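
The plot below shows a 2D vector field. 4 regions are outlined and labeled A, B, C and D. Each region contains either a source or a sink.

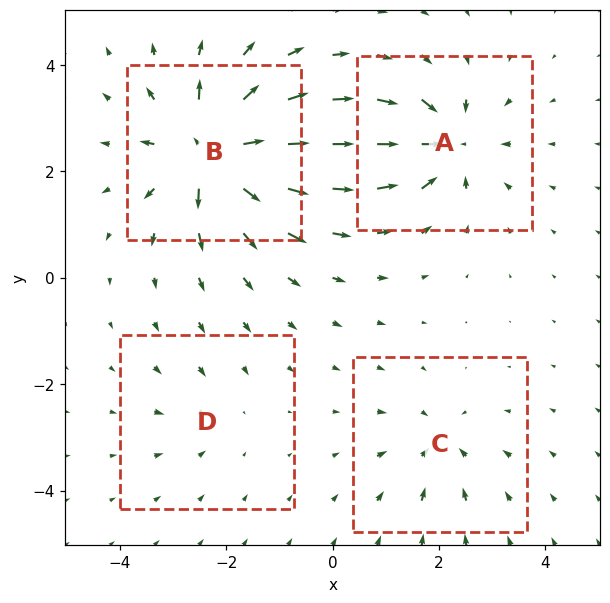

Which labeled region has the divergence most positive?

B

Divergence at each region's feature centre — A: about -6, B: about +9, C: about -4, D: about -2. Region B is most positive.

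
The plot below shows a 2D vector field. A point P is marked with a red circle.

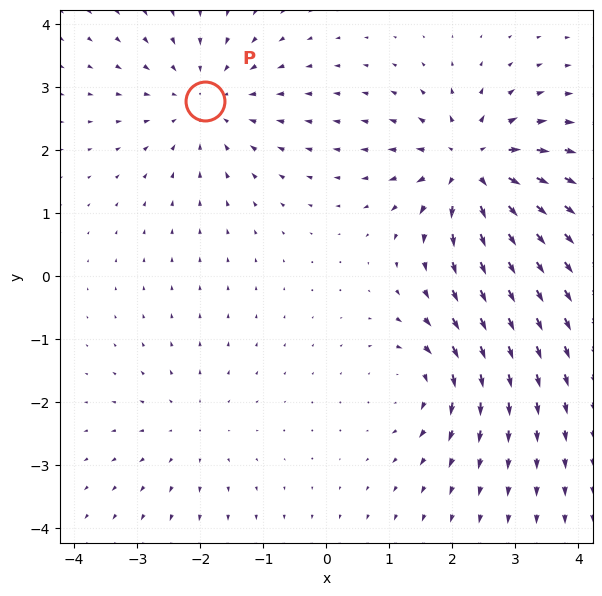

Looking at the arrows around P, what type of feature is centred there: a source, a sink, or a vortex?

At P (-1.9, 2.8) the arrows converge inward. Divergence about -3, curl ≈0 — negative divergence with near-zero curl is a sink.

sink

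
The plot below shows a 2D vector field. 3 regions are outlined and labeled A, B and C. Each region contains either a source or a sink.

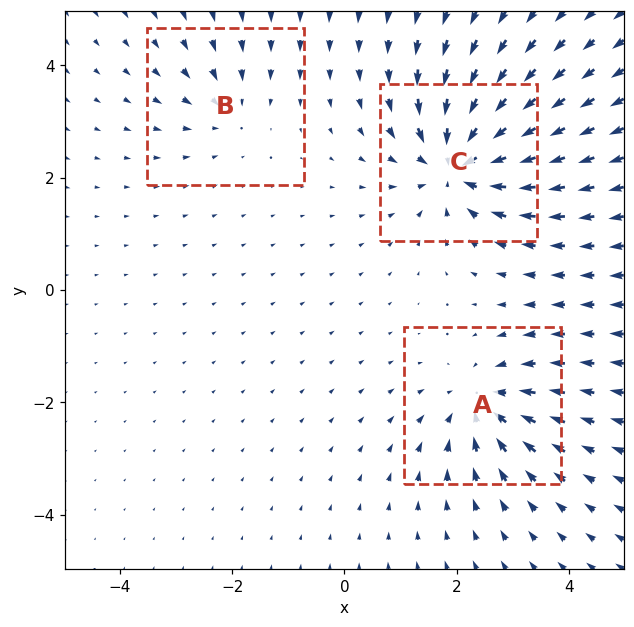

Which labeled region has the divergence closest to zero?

Divergence at each region's feature centre — A: about -4, B: about -2, C: about -6. Region B is closest to zero.

B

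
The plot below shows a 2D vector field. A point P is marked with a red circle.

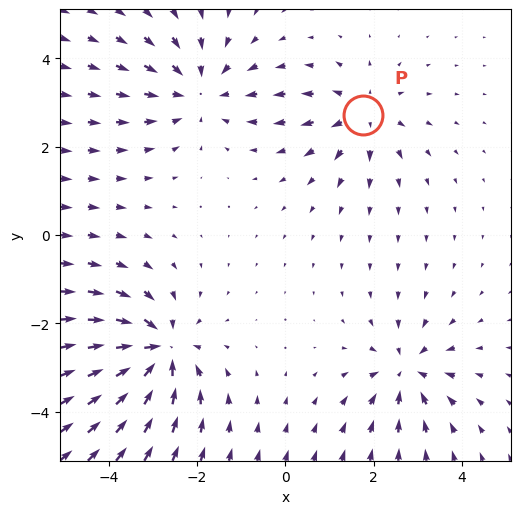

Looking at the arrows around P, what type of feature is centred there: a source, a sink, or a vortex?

At P (1.8, 2.7) the arrows spread outward. Divergence about +4, curl ≈0 — positive divergence with near-zero curl is a source.

source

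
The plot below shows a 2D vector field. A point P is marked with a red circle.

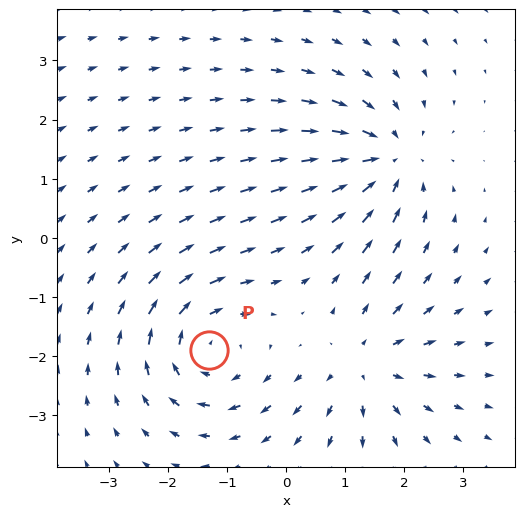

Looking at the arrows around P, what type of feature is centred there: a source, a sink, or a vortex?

At P (-1.3, -1.9) the arrows circulate clockwise. Divergence ≈0, curl about -4 — near-zero divergence with nonzero curl is a vortex.

vortex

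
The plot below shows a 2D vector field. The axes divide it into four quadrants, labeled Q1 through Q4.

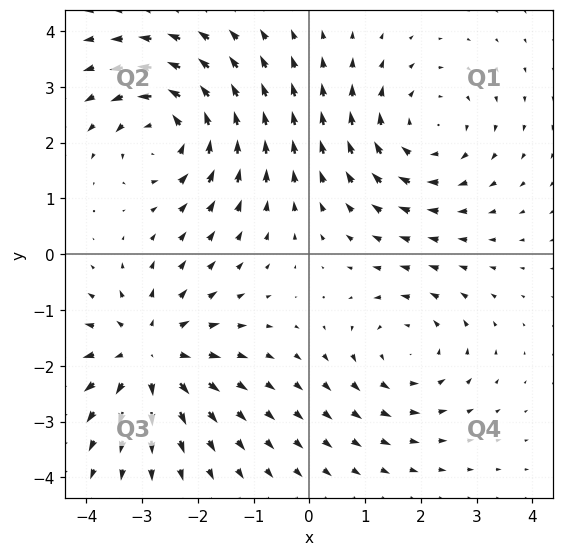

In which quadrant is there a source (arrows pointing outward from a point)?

The source sits at approximately (-2.9, -1.8), which lies in quadrant Q3. The divergence there is about +5, positive as expected for a source.

Q3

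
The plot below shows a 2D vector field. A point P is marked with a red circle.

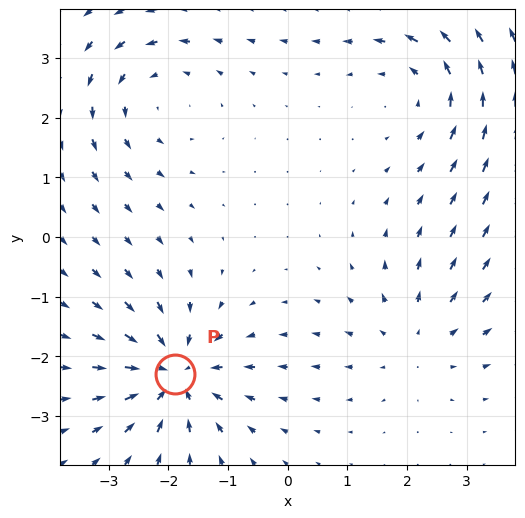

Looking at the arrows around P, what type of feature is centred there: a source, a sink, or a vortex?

At P (-1.9, -2.3) the arrows converge inward. Divergence about -5, curl ≈0 — negative divergence with near-zero curl is a sink.

sink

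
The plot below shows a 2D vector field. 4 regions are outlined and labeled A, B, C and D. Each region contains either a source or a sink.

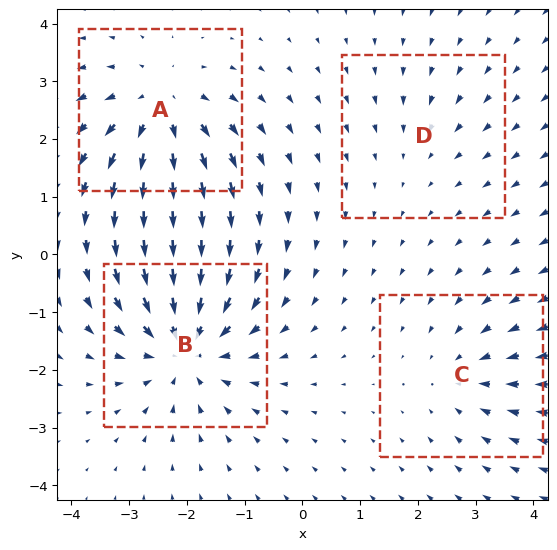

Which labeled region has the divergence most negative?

Divergence at each region's feature centre — A: about +5, B: about -6, C: about -3, D: about -2. Region B is most negative.

B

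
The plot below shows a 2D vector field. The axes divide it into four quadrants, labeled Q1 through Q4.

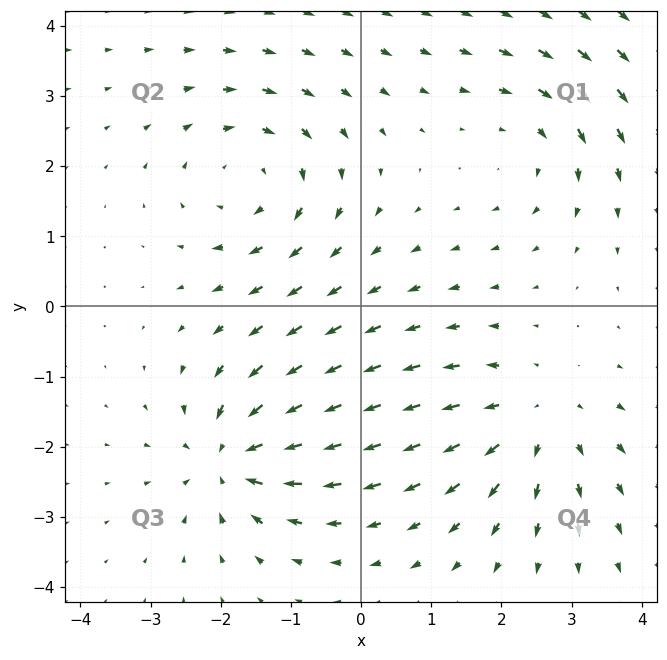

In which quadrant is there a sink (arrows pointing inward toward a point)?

Q3

The sink sits at approximately (-1.9, -2.2), which lies in quadrant Q3. The divergence there is about -6, negative as expected for a sink.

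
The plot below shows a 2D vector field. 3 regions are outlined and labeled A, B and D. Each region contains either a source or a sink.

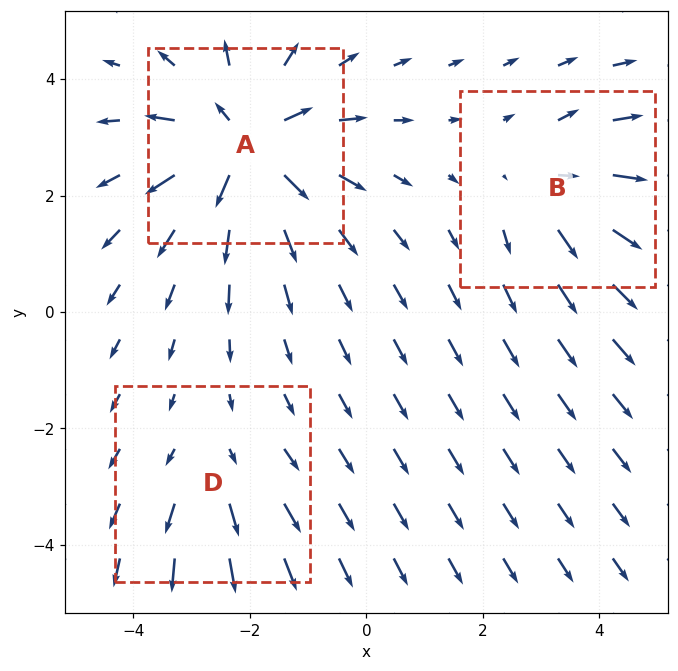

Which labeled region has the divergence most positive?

Divergence at each region's feature centre — A: about +5, B: about +3, D: about +2. Region A is most positive.

A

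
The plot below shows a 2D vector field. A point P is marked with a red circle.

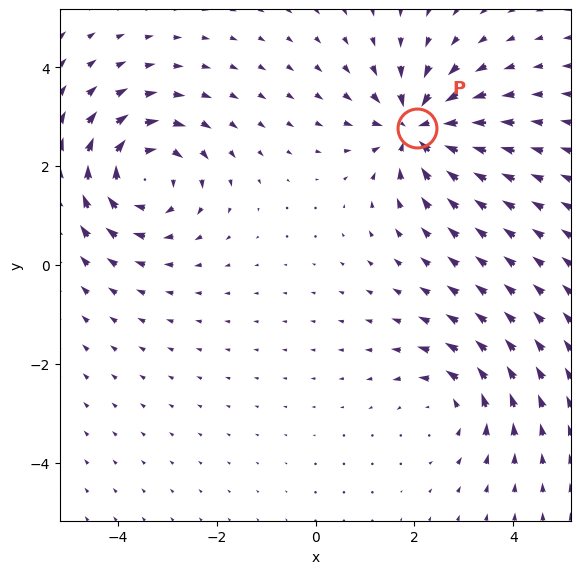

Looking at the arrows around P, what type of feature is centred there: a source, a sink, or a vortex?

At P (2.0, 2.8) the arrows converge inward. Divergence about -5, curl ≈0 — negative divergence with near-zero curl is a sink.

sink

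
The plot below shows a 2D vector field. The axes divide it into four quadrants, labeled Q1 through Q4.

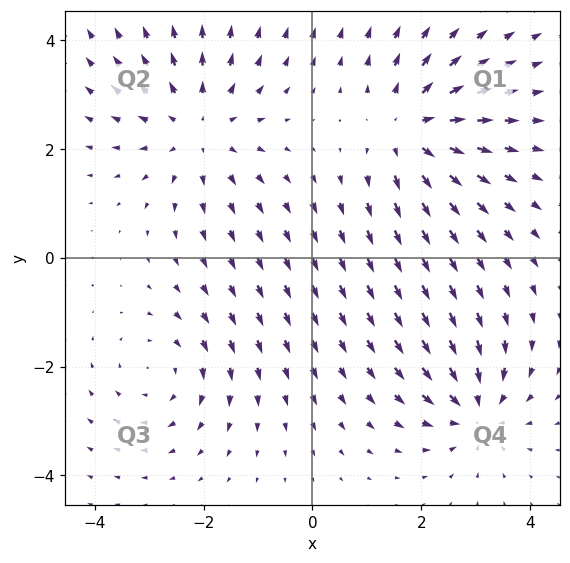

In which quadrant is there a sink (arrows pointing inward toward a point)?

The sink sits at approximately (3.0, -2.8), which lies in quadrant Q4. The divergence there is about -5, negative as expected for a sink.

Q4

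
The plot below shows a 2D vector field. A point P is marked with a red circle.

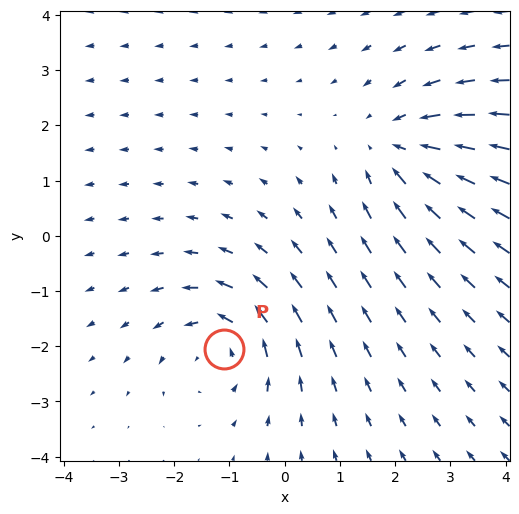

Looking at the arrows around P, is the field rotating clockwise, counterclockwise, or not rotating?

Near P at (-1.1, -2.0) the arrows circulate counterclockwise. The curl (z-component) there is about +3; positive curl means counterclockwise rotation.

counterclockwise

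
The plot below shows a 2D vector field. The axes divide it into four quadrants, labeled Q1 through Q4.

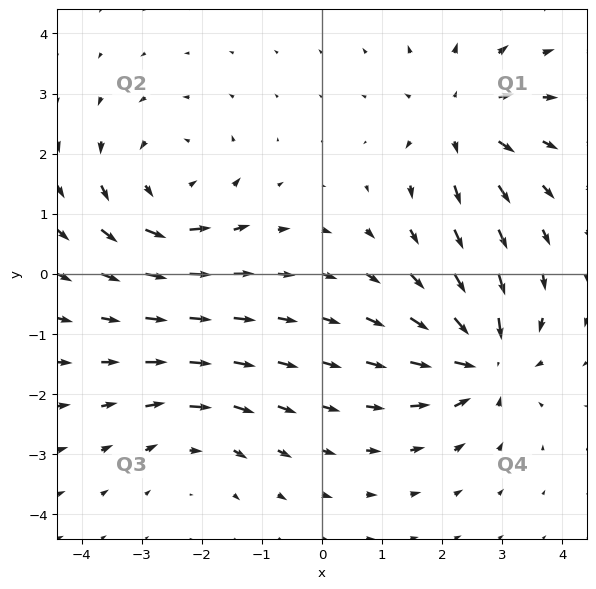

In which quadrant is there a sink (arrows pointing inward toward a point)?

Q4

The sink sits at approximately (2.7, -1.4), which lies in quadrant Q4. The divergence there is about -6, negative as expected for a sink.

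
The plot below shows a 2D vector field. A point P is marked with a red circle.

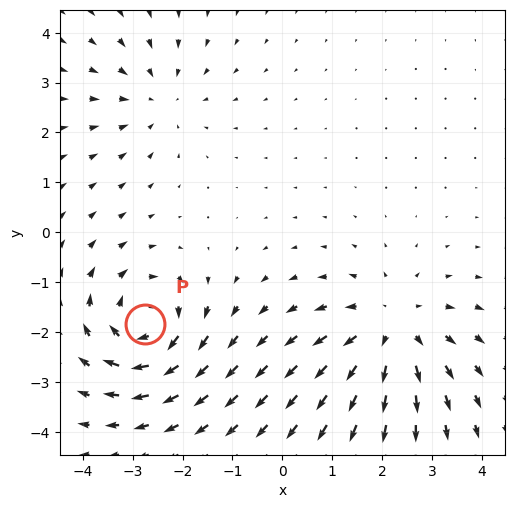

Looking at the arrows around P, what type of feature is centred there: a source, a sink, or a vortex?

At P (-2.8, -1.8) the arrows circulate clockwise. Divergence ≈0, curl about -5 — near-zero divergence with nonzero curl is a vortex.

vortex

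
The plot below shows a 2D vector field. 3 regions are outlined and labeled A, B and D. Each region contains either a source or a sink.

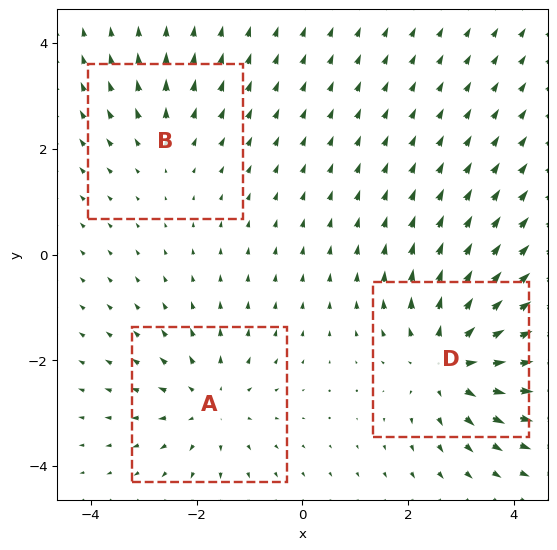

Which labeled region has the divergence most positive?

Divergence at each region's feature centre — A: about +3, B: about +2, D: about +4. Region D is most positive.

D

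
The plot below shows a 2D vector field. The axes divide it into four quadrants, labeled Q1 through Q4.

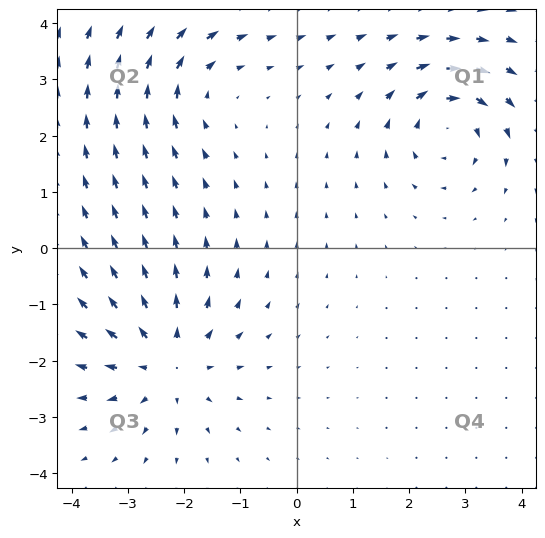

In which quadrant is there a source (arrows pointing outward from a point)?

Q3

The source sits at approximately (-2.3, -2.0), which lies in quadrant Q3. The divergence there is about +3, positive as expected for a source.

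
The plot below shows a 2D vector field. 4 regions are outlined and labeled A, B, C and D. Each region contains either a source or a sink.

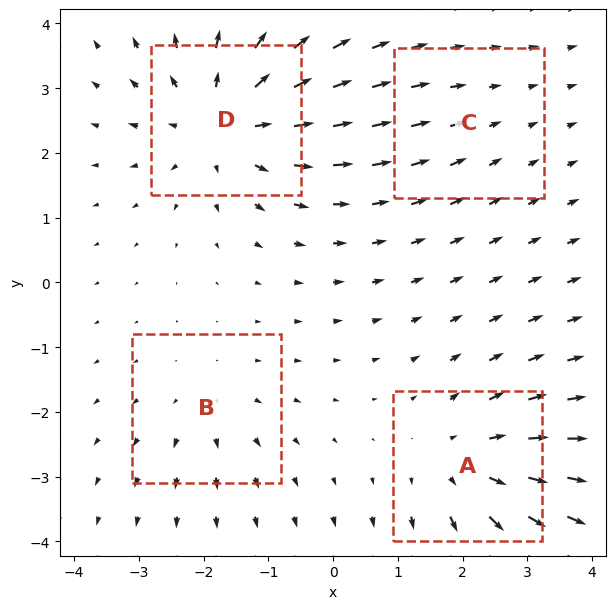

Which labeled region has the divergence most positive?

Divergence at each region's feature centre — A: about +4, B: about +3, C: about -2, D: about +6. Region D is most positive.

D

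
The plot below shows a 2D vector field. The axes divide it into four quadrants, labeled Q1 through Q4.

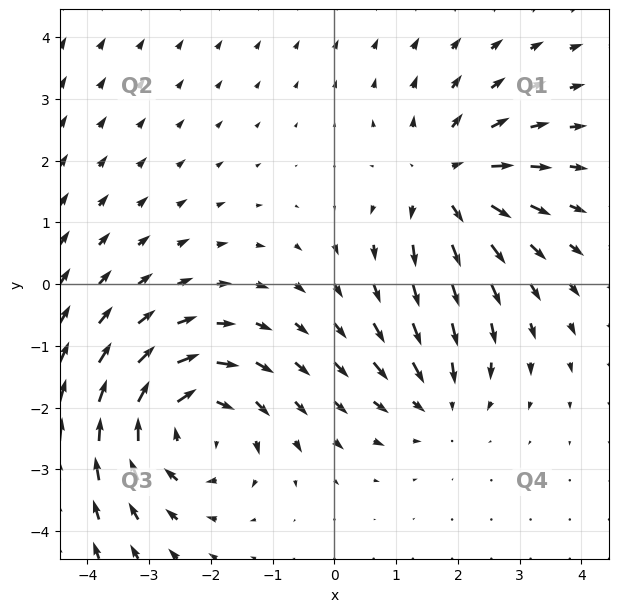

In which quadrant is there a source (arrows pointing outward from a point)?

Q1

The source sits at approximately (1.8, 1.6), which lies in quadrant Q1. The divergence there is about +4, positive as expected for a source.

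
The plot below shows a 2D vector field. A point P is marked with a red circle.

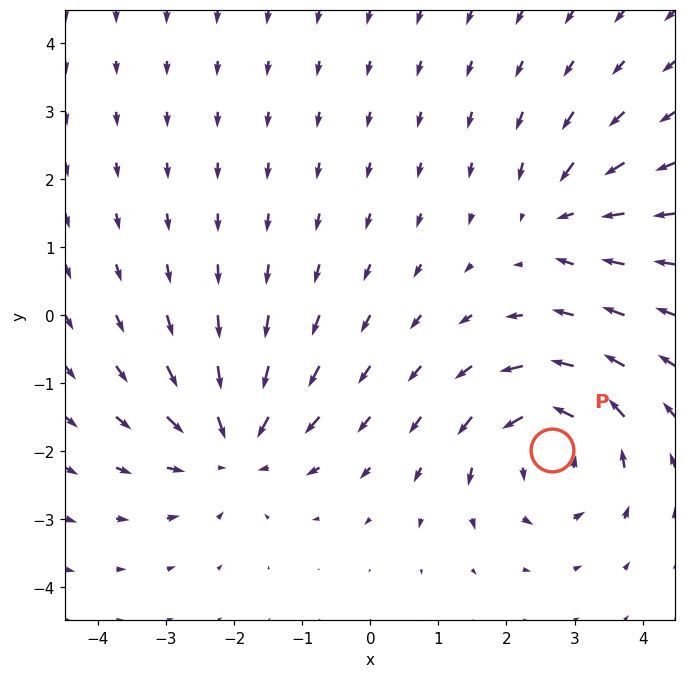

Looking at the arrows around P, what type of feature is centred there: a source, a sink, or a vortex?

vortex

At P (2.7, -2.0) the arrows circulate counterclockwise. Divergence ≈0, curl about +6 — near-zero divergence with nonzero curl is a vortex.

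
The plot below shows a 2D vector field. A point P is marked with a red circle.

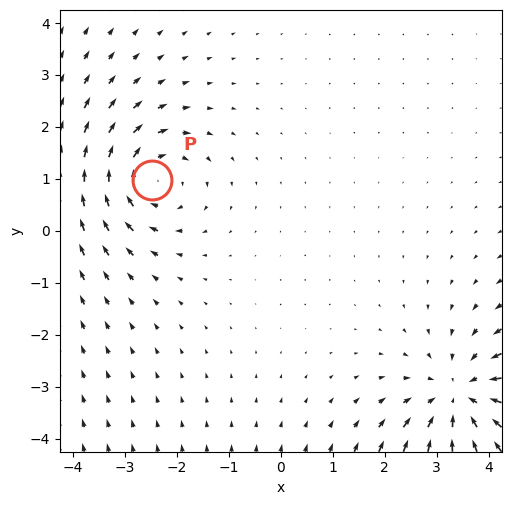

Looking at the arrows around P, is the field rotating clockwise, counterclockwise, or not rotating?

Near P at (-2.5, 1.0) the arrows circulate clockwise. The curl (z-component) there is about -4; negative curl means clockwise rotation.

clockwise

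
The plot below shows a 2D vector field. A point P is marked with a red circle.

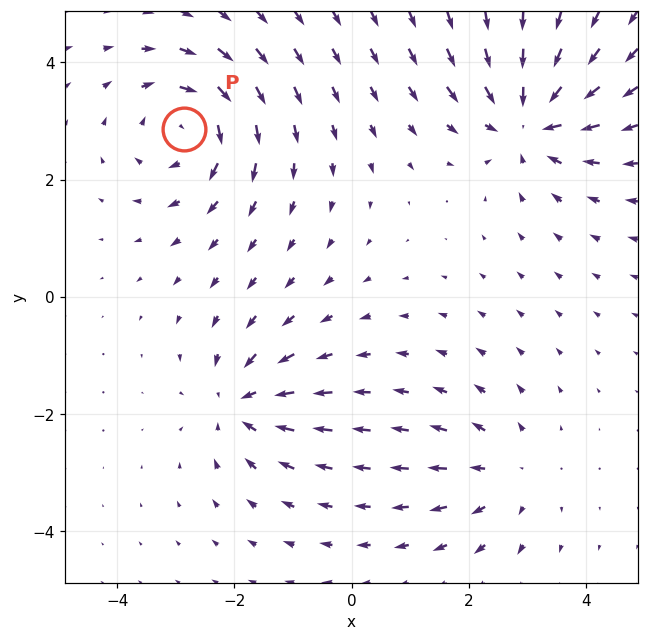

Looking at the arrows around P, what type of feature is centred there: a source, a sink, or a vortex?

vortex

At P (-2.9, 2.9) the arrows circulate clockwise. Divergence ≈0, curl about -5 — near-zero divergence with nonzero curl is a vortex.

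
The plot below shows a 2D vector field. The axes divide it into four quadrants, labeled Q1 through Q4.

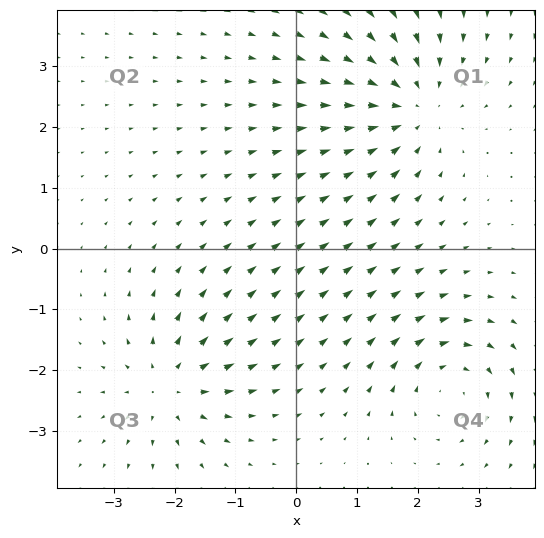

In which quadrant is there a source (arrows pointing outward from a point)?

Q3

The source sits at approximately (-2.1, -2.3), which lies in quadrant Q3. The divergence there is about +5, positive as expected for a source.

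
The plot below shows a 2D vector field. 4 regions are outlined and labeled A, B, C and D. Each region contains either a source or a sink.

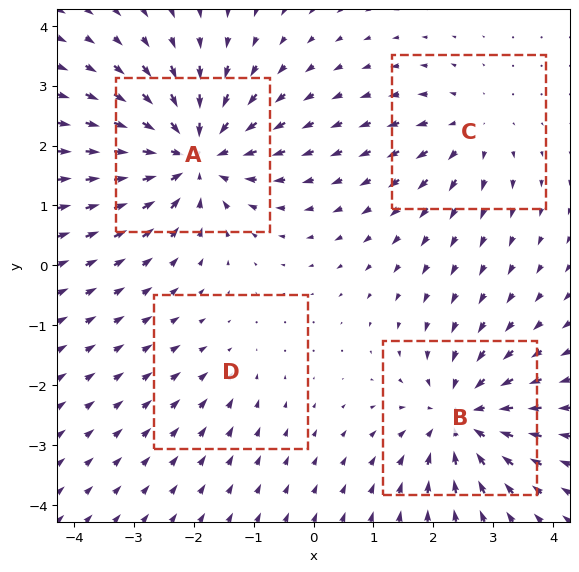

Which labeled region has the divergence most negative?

Divergence at each region's feature centre — A: about -7, B: about -6, C: about +3, D: about -2. Region A is most negative.

A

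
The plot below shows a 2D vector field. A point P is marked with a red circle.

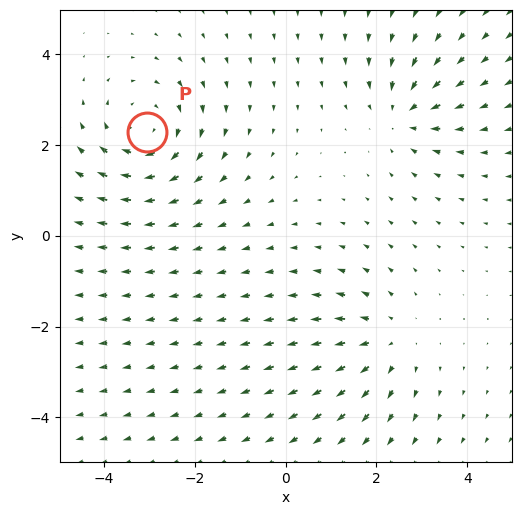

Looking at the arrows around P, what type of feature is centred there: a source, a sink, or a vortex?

At P (-3.1, 2.3) the arrows circulate clockwise. Divergence ≈0, curl about -4 — near-zero divergence with nonzero curl is a vortex.

vortex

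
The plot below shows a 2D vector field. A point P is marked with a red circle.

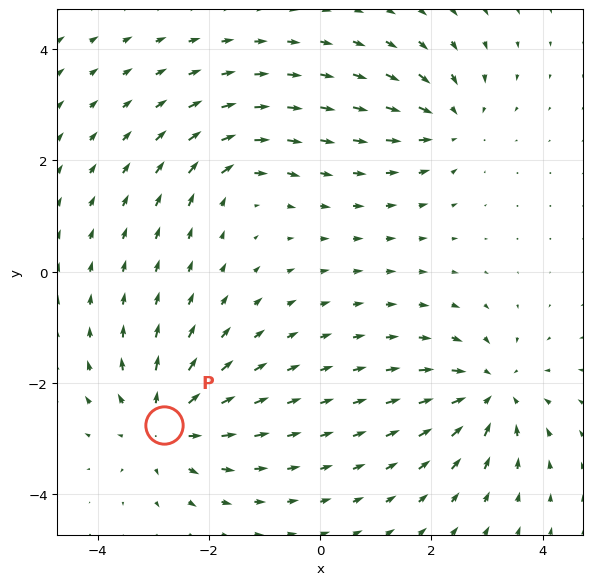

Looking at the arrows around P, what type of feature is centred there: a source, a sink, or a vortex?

source

At P (-2.8, -2.7) the arrows spread outward. Divergence about +5, curl ≈0 — positive divergence with near-zero curl is a source.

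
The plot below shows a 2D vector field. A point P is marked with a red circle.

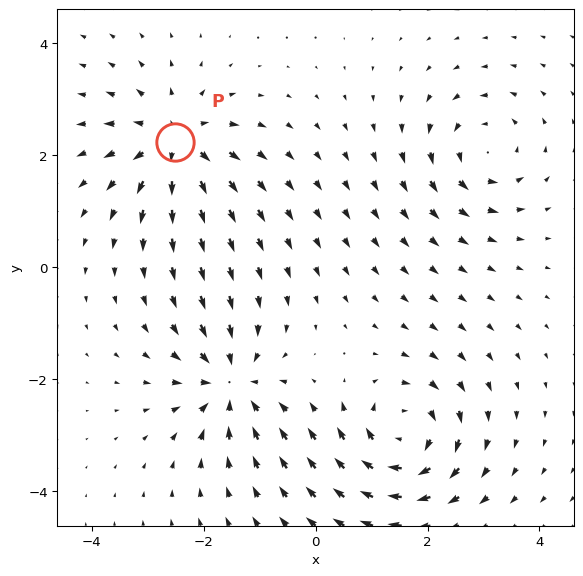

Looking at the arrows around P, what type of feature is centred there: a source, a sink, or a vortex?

source

At P (-2.5, 2.2) the arrows spread outward. Divergence about +6, curl ≈0 — positive divergence with near-zero curl is a source.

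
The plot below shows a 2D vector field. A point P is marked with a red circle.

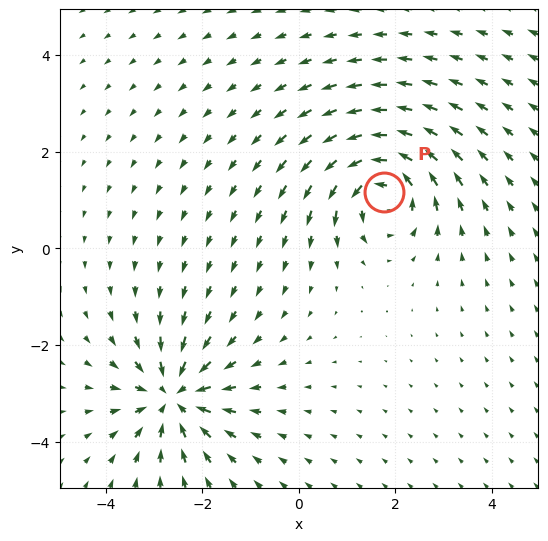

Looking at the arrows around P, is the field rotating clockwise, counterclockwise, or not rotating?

counterclockwise

Near P at (1.8, 1.2) the arrows circulate counterclockwise. The curl (z-component) there is about +4; positive curl means counterclockwise rotation.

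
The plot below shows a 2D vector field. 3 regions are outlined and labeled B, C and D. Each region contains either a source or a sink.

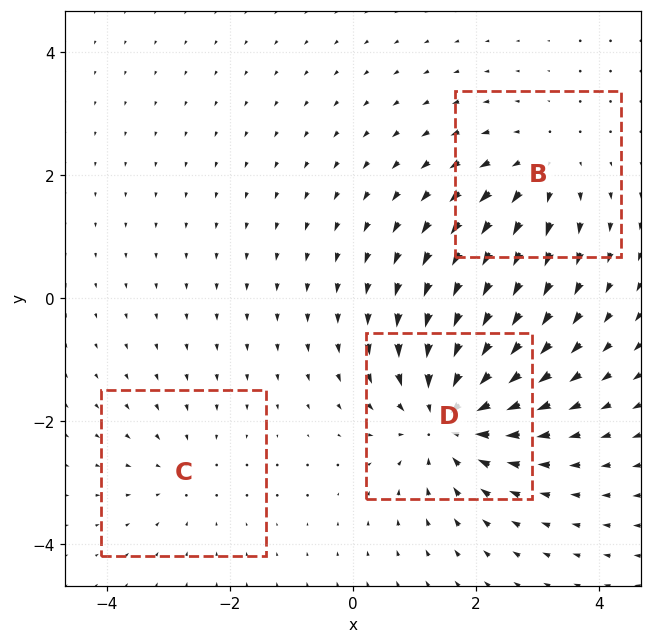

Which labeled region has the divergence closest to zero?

Divergence at each region's feature centre — B: about +3, C: about -2, D: about -5. Region C is closest to zero.

C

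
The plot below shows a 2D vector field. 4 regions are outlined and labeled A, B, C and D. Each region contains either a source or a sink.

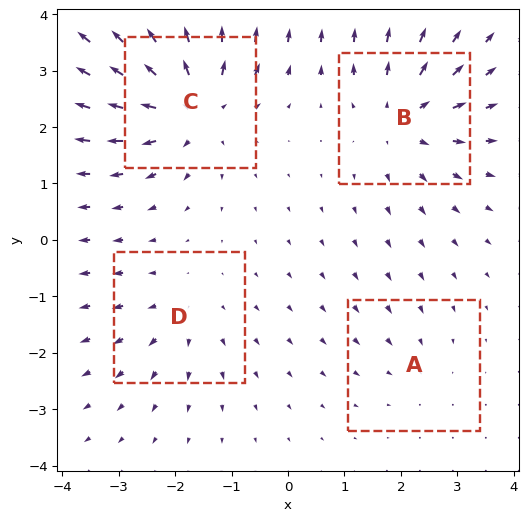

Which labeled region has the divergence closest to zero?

A

Divergence at each region's feature centre — A: about -2, B: about +5, C: about +7, D: about +3. Region A is closest to zero.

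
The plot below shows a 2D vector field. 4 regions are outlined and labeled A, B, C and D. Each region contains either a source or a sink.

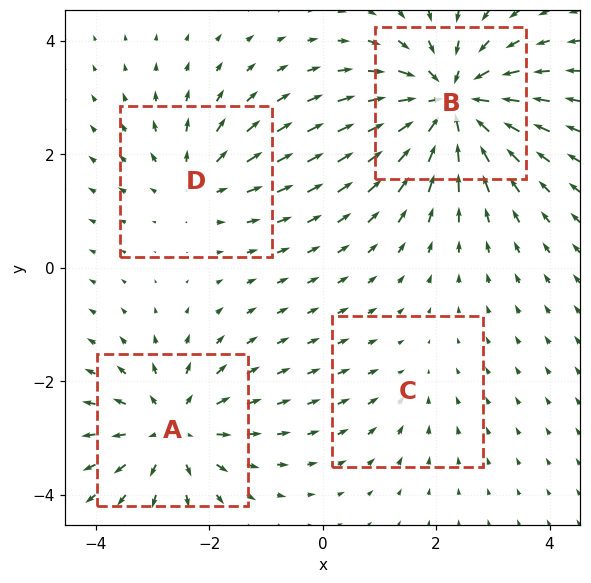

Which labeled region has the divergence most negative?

B

Divergence at each region's feature centre — A: about +5, B: about -7, C: about -2, D: about +4. Region B is most negative.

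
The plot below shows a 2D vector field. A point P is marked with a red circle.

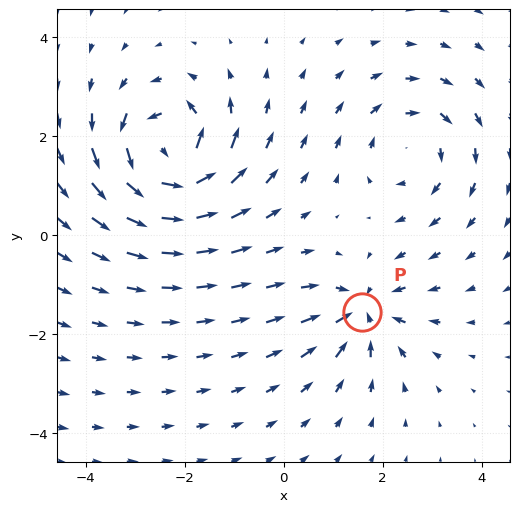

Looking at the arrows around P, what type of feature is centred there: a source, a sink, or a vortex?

At P (1.6, -1.5) the arrows converge inward. Divergence about -4, curl ≈0 — negative divergence with near-zero curl is a sink.

sink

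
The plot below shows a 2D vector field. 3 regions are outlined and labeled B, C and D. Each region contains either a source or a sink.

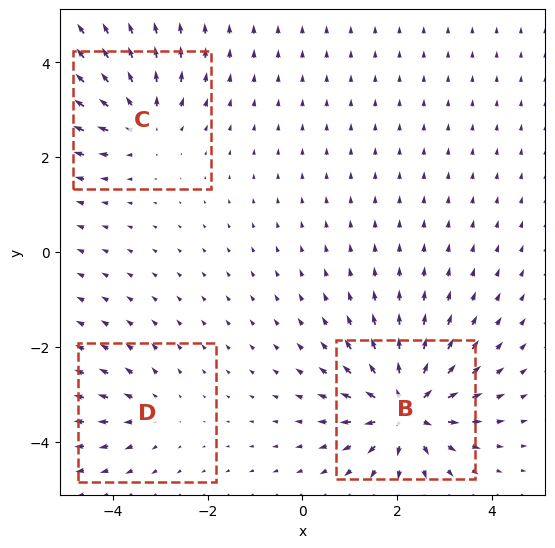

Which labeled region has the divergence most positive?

Divergence at each region's feature centre — B: about +7, C: about +4, D: about +3. Region B is most positive.

B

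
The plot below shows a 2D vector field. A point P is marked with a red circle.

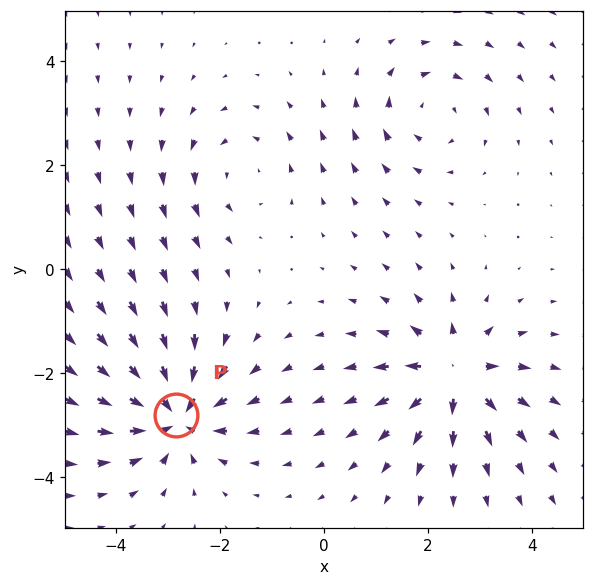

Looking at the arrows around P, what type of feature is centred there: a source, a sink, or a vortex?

At P (-2.9, -2.8) the arrows converge inward. Divergence about -6, curl ≈0 — negative divergence with near-zero curl is a sink.

sink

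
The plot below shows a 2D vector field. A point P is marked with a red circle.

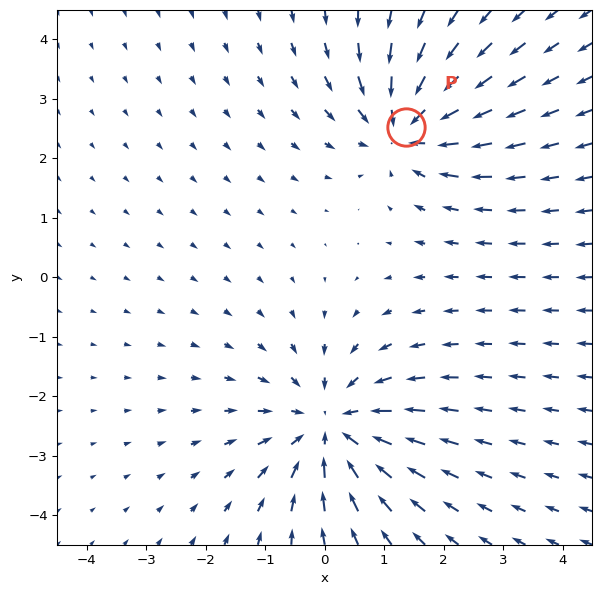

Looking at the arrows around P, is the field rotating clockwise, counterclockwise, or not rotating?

Near P at (1.4, 2.5) the arrows show no circulation. The curl there is ≈0.

not rotating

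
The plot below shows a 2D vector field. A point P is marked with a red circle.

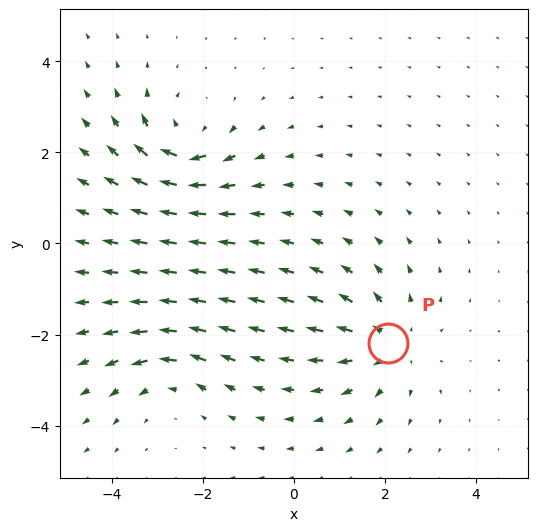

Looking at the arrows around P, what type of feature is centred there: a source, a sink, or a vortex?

source

At P (2.1, -2.2) the arrows spread outward. Divergence about +5, curl ≈0 — positive divergence with near-zero curl is a source.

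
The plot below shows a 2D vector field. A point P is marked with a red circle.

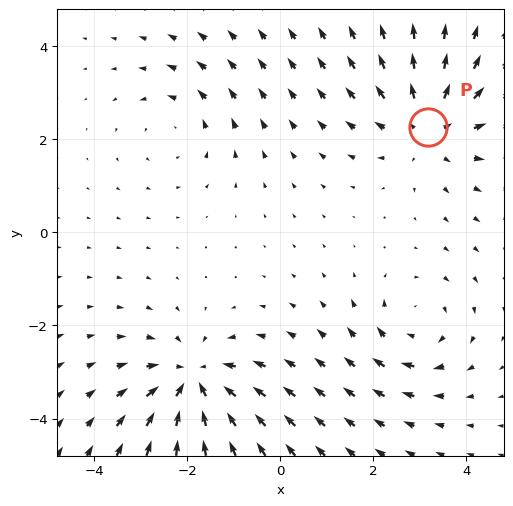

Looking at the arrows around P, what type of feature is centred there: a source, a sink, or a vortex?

At P (3.2, 2.3) the arrows spread outward. Divergence about +4, curl ≈0 — positive divergence with near-zero curl is a source.

source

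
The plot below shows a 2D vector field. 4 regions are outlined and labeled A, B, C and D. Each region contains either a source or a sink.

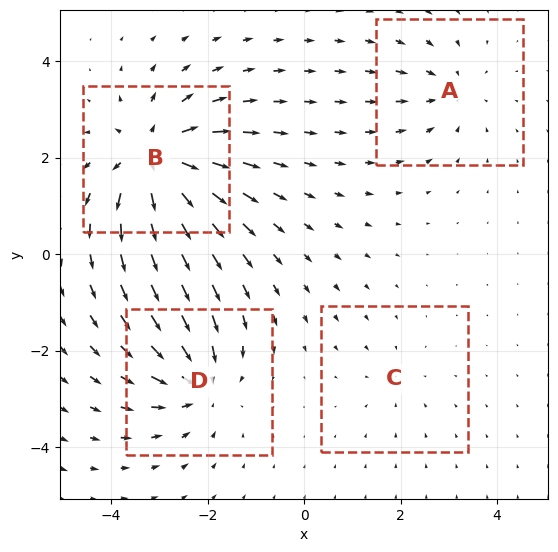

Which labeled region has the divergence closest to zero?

C

Divergence at each region's feature centre — A: about -4, B: about +8, C: about -2, D: about -6. Region C is closest to zero.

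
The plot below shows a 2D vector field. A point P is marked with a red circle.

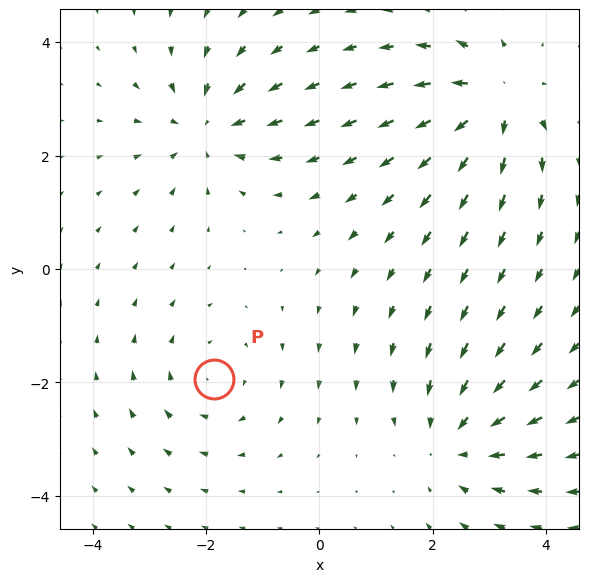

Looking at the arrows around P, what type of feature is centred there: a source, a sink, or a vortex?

At P (-1.9, -1.9) the arrows circulate clockwise. Divergence ≈0, curl about -3 — near-zero divergence with nonzero curl is a vortex.

vortex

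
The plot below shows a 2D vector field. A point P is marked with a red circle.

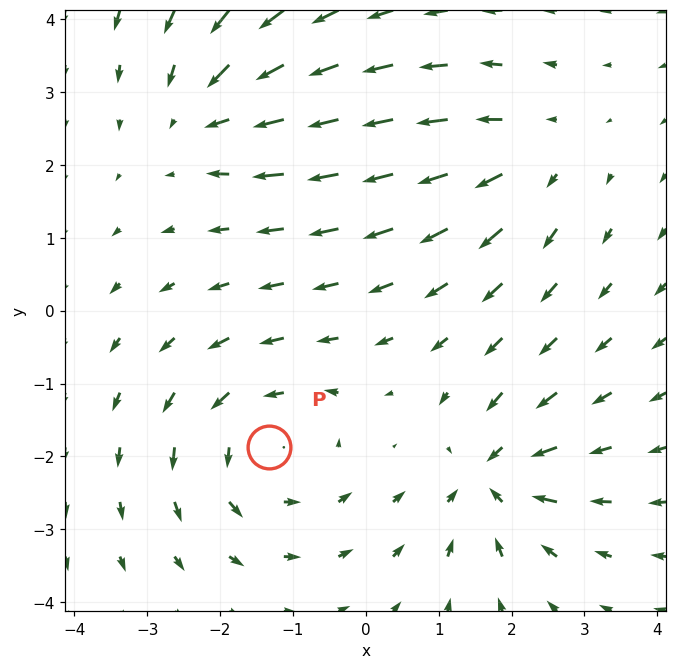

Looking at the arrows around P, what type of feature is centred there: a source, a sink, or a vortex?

At P (-1.3, -1.9) the arrows circulate counterclockwise. Divergence ≈0, curl about +3 — near-zero divergence with nonzero curl is a vortex.

vortex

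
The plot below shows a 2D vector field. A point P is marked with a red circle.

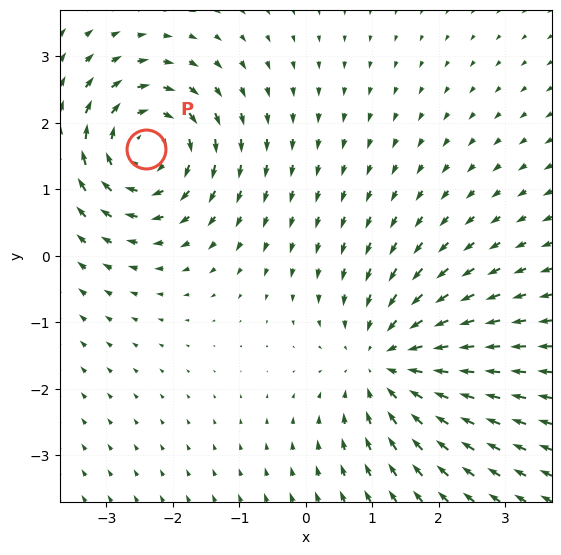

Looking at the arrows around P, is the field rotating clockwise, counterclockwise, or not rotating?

clockwise

Near P at (-2.4, 1.6) the arrows circulate clockwise. The curl (z-component) there is about -6; negative curl means clockwise rotation.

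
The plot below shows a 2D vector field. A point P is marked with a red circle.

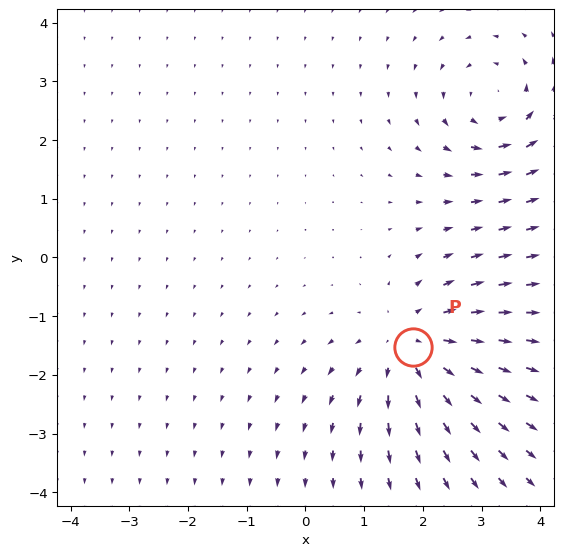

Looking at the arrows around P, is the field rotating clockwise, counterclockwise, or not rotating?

not rotating

Near P at (1.8, -1.5) the arrows show no circulation. The curl there is ≈0.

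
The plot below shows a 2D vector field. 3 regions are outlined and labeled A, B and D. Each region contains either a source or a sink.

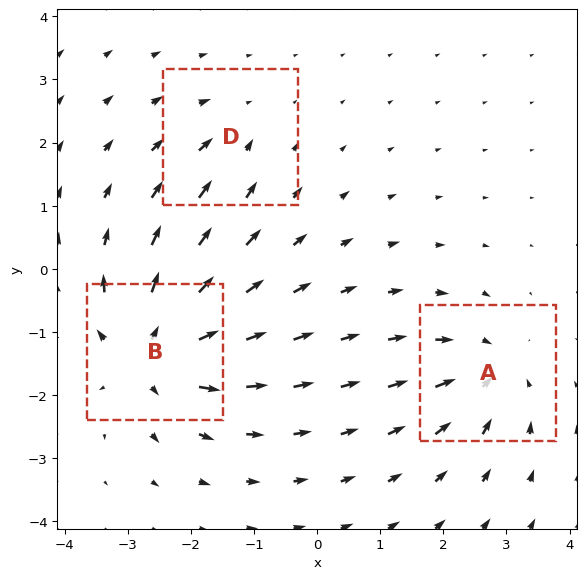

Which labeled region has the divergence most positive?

Divergence at each region's feature centre — A: about -4, B: about +6, D: about -2. Region B is most positive.

B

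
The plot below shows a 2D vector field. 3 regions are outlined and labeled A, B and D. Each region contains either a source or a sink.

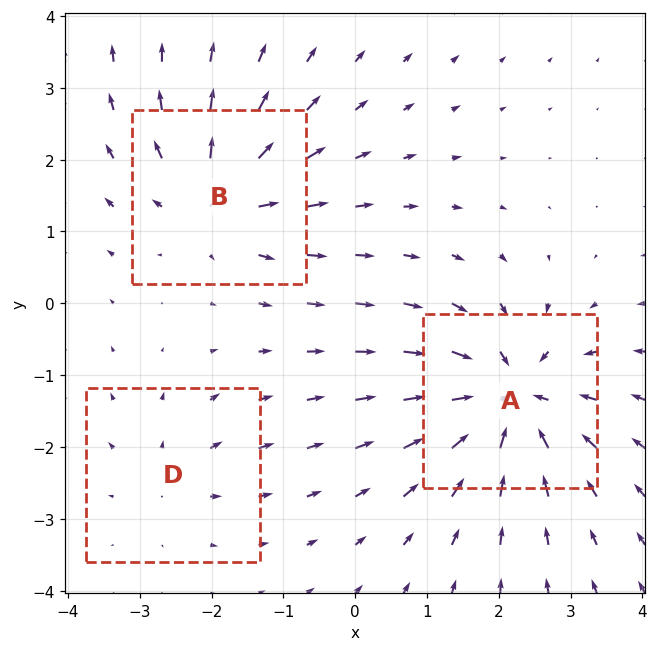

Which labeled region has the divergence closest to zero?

D

Divergence at each region's feature centre — A: about -6, B: about +4, D: about +2. Region D is closest to zero.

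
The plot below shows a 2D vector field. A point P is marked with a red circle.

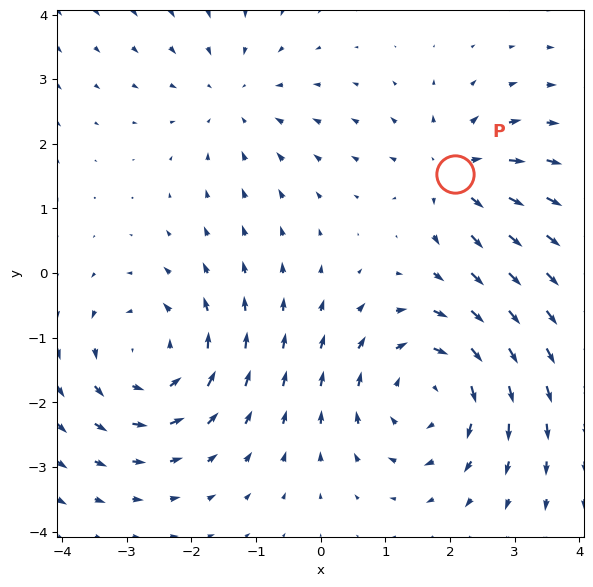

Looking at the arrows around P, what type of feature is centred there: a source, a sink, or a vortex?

At P (2.1, 1.5) the arrows spread outward. Divergence about +4, curl ≈0 — positive divergence with near-zero curl is a source.

source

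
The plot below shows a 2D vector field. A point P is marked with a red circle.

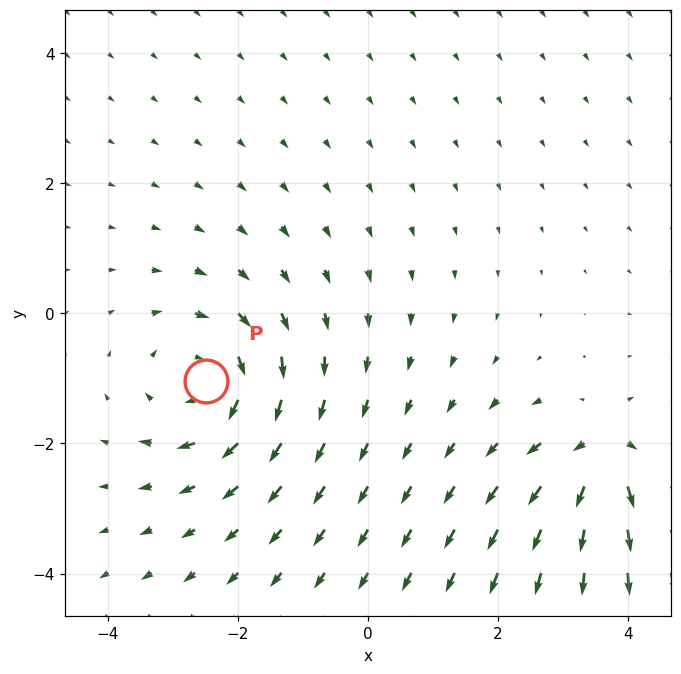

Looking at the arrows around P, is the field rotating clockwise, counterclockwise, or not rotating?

clockwise

Near P at (-2.5, -1.0) the arrows circulate clockwise. The curl (z-component) there is about -4; negative curl means clockwise rotation.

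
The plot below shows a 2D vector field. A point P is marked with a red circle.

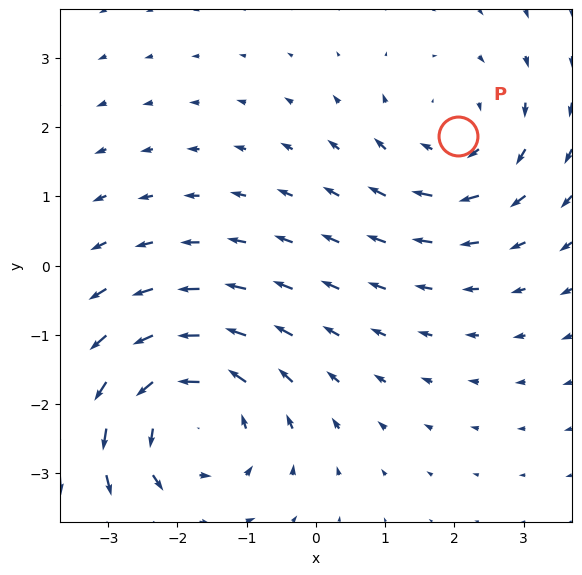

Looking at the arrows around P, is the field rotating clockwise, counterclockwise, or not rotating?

Near P at (2.1, 1.9) the arrows circulate clockwise. The curl (z-component) there is about -3; negative curl means clockwise rotation.

clockwise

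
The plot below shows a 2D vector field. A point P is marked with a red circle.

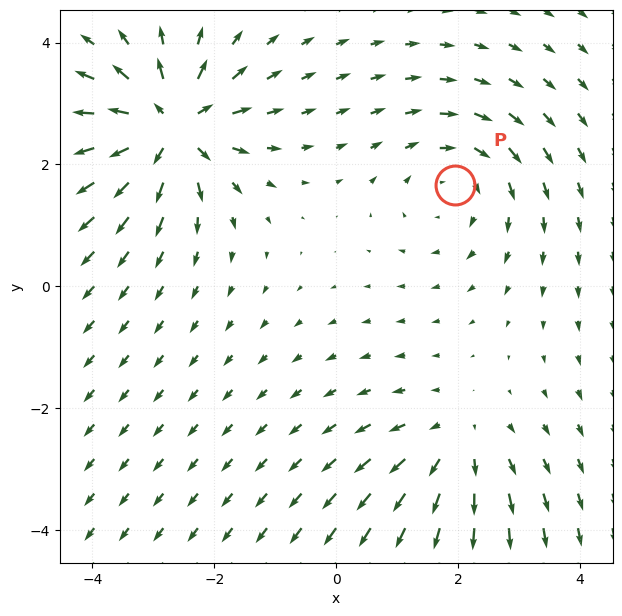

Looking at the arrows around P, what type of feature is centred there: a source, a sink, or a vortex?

vortex

At P (1.9, 1.7) the arrows circulate clockwise. Divergence ≈0, curl about -3 — near-zero divergence with nonzero curl is a vortex.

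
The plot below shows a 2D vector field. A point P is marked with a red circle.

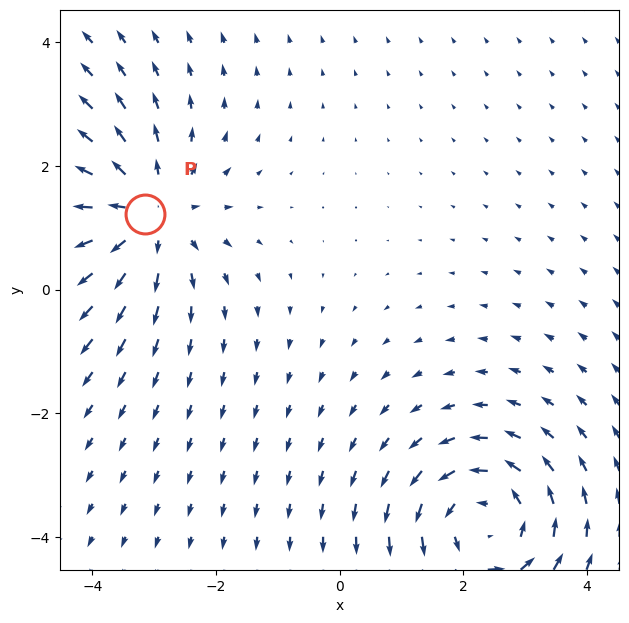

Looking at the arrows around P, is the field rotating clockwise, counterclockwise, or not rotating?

Near P at (-3.2, 1.2) the arrows show no circulation. The curl there is ≈0.

not rotating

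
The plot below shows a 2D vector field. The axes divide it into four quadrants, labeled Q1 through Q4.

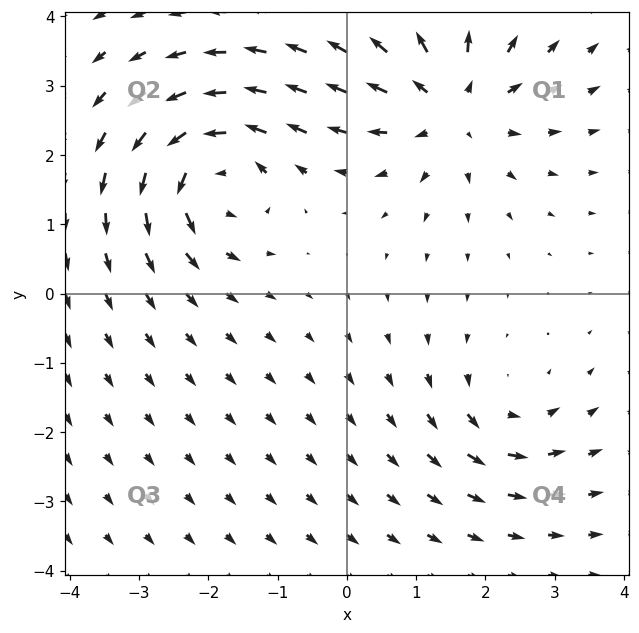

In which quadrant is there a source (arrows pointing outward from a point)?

The source sits at approximately (1.5, 2.7), which lies in quadrant Q1. The divergence there is about +5, positive as expected for a source.

Q1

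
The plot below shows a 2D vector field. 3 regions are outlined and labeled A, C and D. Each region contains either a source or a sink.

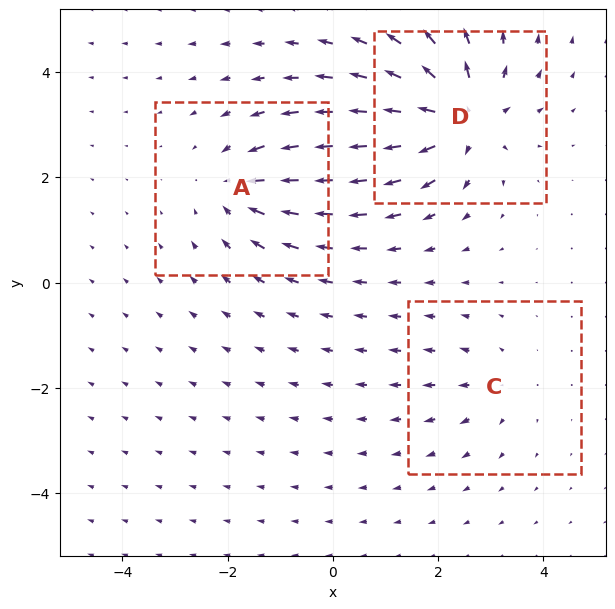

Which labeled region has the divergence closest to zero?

C

Divergence at each region's feature centre — A: about -4, C: about +2, D: about +6. Region C is closest to zero.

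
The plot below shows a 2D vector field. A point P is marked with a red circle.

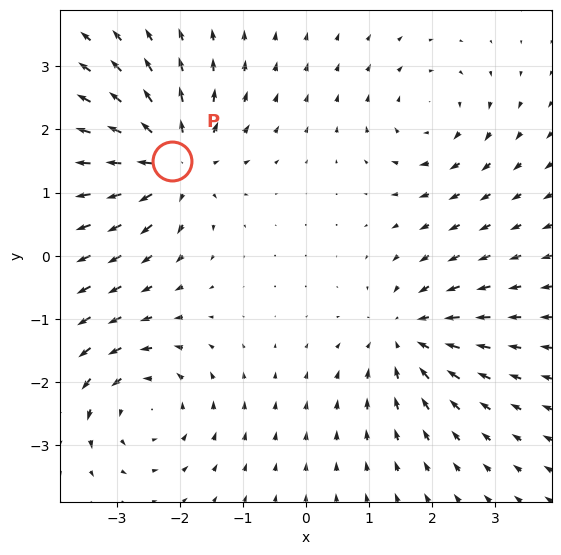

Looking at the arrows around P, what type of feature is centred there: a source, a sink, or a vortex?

source

At P (-2.1, 1.5) the arrows spread outward. Divergence about +6, curl ≈0 — positive divergence with near-zero curl is a source.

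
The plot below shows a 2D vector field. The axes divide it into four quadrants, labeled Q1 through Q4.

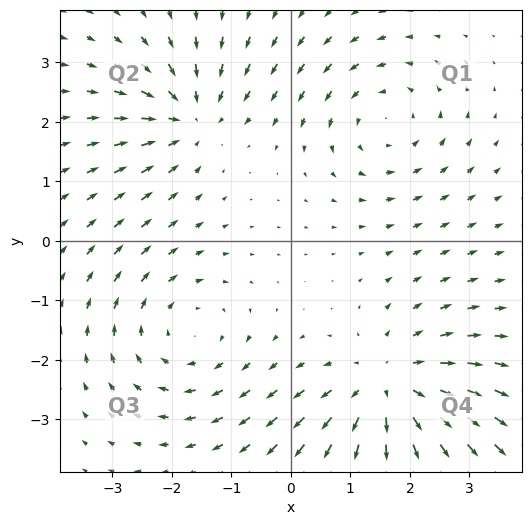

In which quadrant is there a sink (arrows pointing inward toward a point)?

Q2

The sink sits at approximately (-1.7, 2.1), which lies in quadrant Q2. The divergence there is about -3, negative as expected for a sink.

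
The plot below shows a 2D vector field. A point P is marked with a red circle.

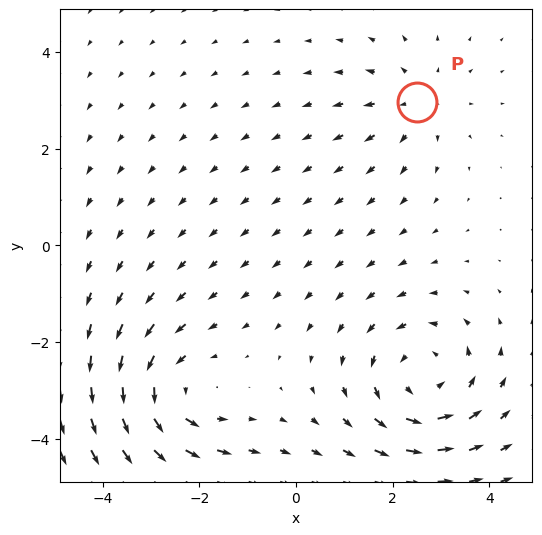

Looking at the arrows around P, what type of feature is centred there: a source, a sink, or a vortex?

source

At P (2.5, 3.0) the arrows spread outward. Divergence about +2, curl ≈0 — positive divergence with near-zero curl is a source.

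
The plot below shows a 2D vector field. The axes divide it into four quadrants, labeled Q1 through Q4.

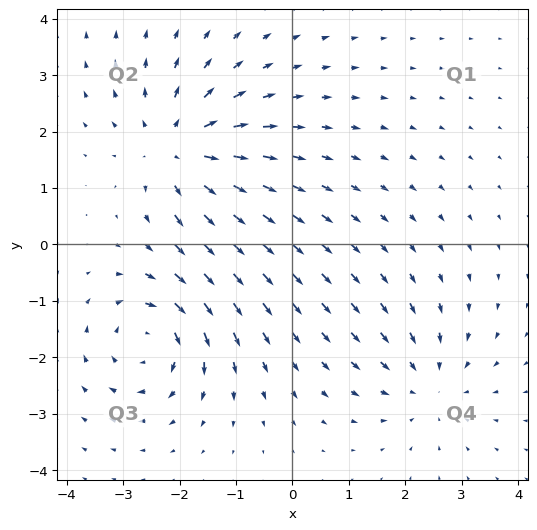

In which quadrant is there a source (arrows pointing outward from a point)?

Q2

The source sits at approximately (-2.0, 1.7), which lies in quadrant Q2. The divergence there is about +4, positive as expected for a source.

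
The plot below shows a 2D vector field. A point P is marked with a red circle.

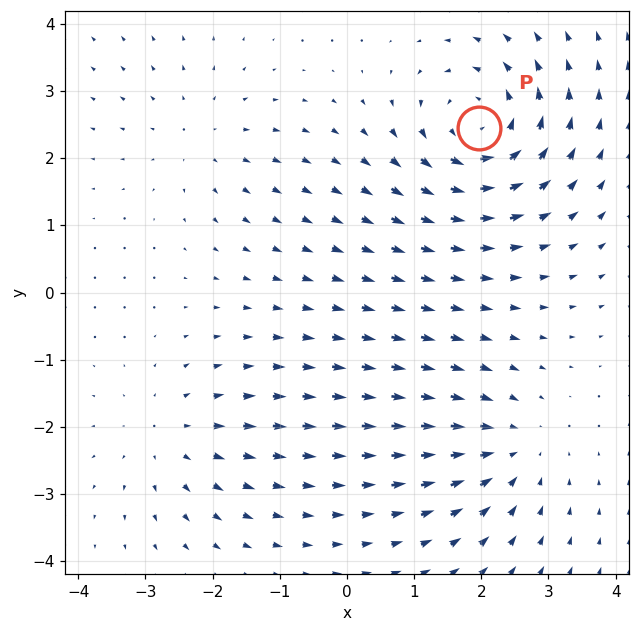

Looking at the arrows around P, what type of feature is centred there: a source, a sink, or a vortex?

At P (2.0, 2.4) the arrows circulate counterclockwise. Divergence ≈0, curl about +5 — near-zero divergence with nonzero curl is a vortex.

vortex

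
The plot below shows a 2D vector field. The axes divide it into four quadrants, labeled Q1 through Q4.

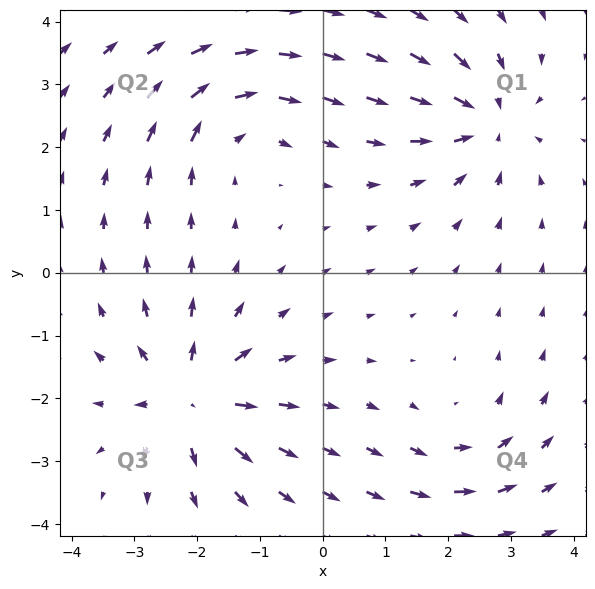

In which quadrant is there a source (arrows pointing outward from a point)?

The source sits at approximately (-2.1, -2.0), which lies in quadrant Q3. The divergence there is about +6, positive as expected for a source.

Q3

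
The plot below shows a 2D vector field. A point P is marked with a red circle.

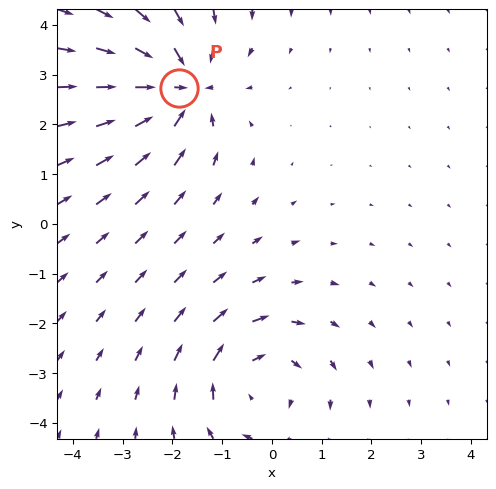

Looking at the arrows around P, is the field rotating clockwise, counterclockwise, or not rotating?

not rotating

Near P at (-1.9, 2.7) the arrows show no circulation. The curl there is ≈0.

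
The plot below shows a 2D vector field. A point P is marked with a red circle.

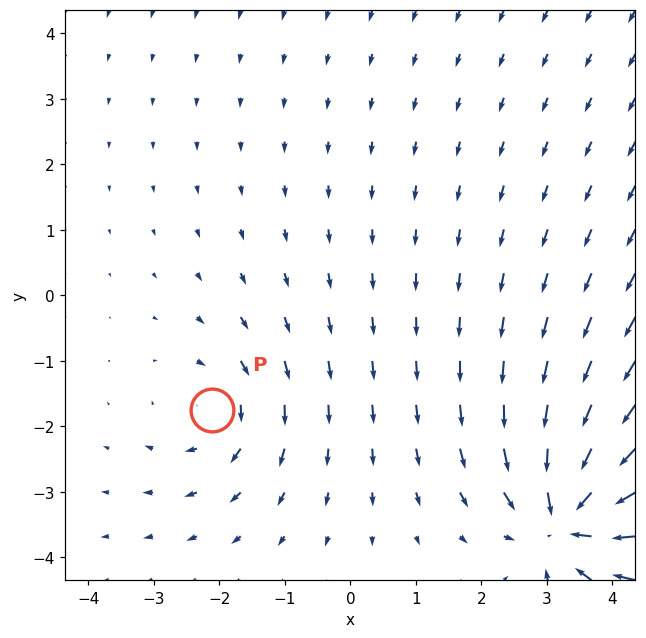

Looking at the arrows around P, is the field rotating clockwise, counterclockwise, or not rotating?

Near P at (-2.1, -1.8) the arrows circulate clockwise. The curl (z-component) there is about -3; negative curl means clockwise rotation.

clockwise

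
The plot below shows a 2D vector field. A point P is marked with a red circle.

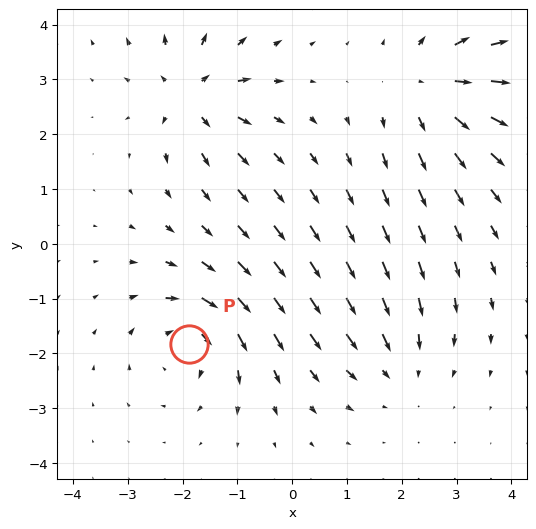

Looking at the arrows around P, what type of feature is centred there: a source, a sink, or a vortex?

vortex

At P (-1.9, -1.8) the arrows circulate clockwise. Divergence ≈0, curl about -4 — near-zero divergence with nonzero curl is a vortex.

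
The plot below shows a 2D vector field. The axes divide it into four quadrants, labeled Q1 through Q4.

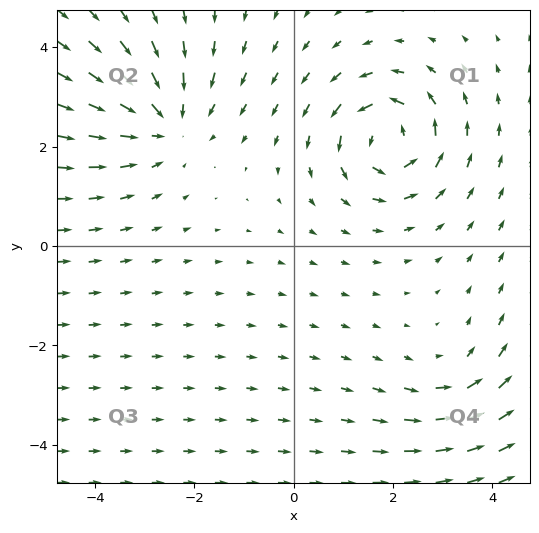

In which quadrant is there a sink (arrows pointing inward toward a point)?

The sink sits at approximately (-2.6, 2.5), which lies in quadrant Q2. The divergence there is about -3, negative as expected for a sink.

Q2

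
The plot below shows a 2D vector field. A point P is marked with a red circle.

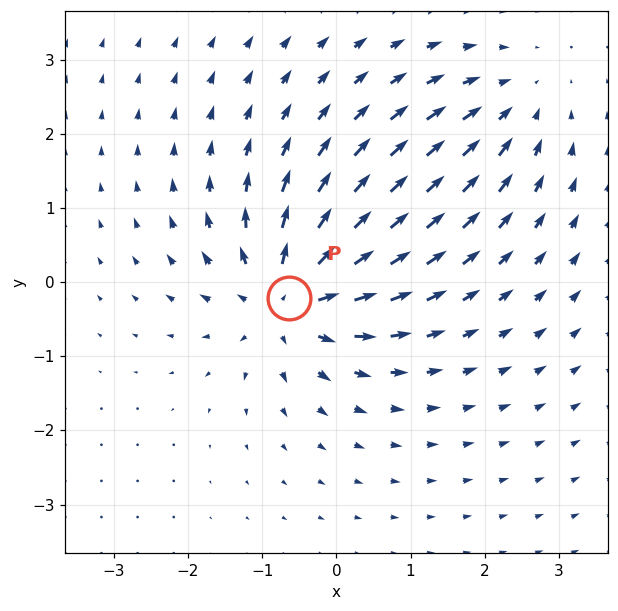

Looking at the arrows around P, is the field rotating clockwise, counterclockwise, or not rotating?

Near P at (-0.6, -0.2) the arrows show no circulation. The curl there is ≈0.

not rotating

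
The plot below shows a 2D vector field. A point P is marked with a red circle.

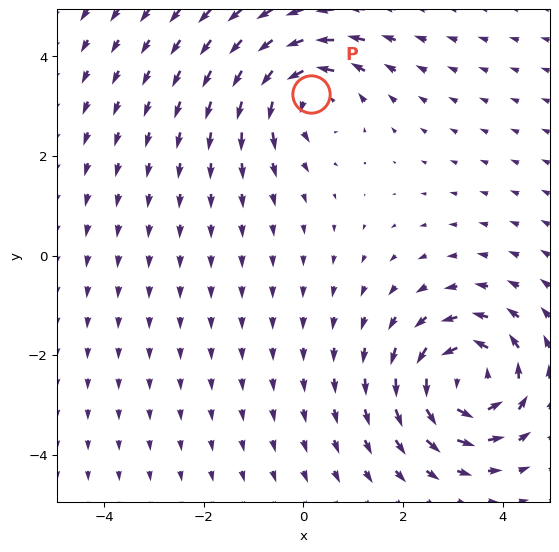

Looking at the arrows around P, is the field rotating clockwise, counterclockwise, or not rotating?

Near P at (0.2, 3.2) the arrows circulate counterclockwise. The curl (z-component) there is about +4; positive curl means counterclockwise rotation.

counterclockwise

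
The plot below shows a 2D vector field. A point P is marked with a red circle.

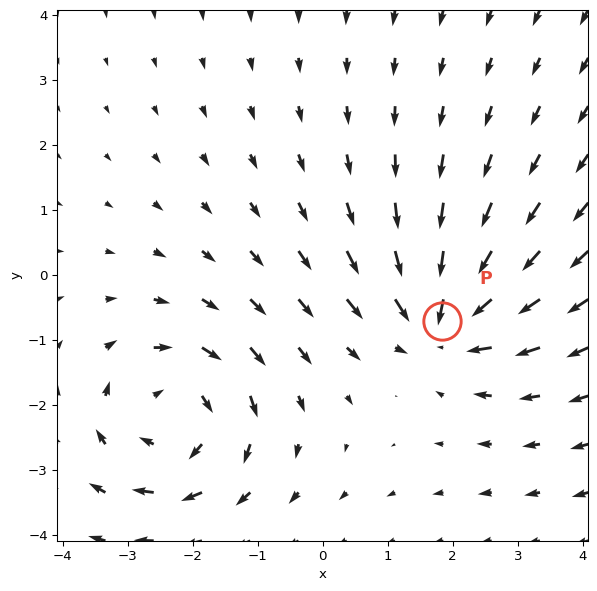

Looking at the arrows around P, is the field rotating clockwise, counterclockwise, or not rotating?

not rotating

Near P at (1.8, -0.7) the arrows show no circulation. The curl there is ≈0.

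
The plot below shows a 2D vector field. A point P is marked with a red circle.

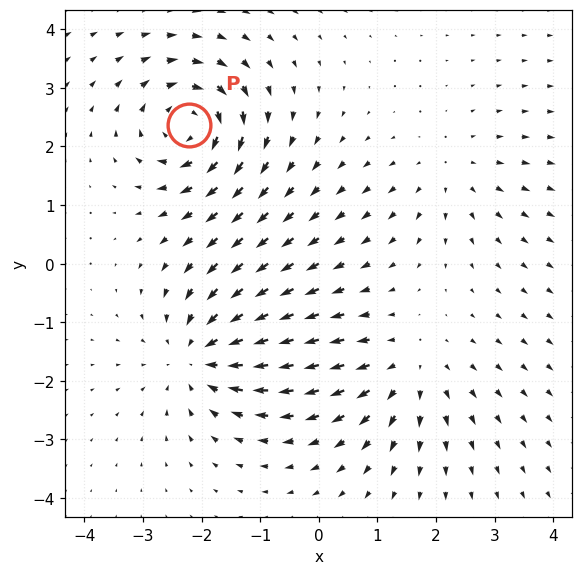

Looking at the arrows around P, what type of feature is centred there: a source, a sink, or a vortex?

vortex

At P (-2.2, 2.4) the arrows circulate clockwise. Divergence ≈0, curl about -6 — near-zero divergence with nonzero curl is a vortex.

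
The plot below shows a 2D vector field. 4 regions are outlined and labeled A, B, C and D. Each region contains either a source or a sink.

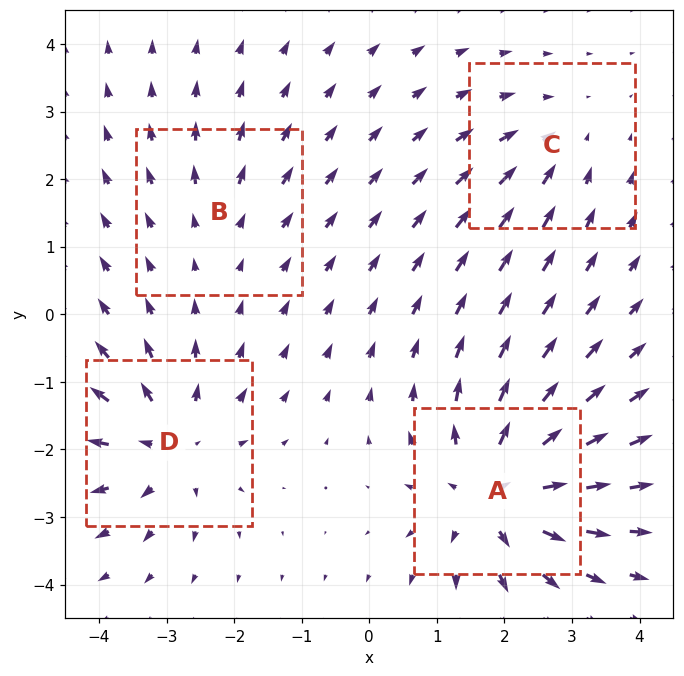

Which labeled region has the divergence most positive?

A

Divergence at each region's feature centre — A: about +7, B: about +2, C: about -3, D: about +5. Region A is most positive.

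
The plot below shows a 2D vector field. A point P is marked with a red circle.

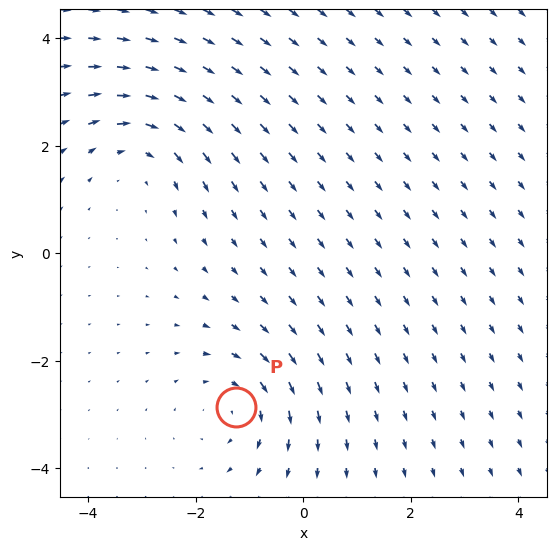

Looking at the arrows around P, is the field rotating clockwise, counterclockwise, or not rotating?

clockwise

Near P at (-1.3, -2.9) the arrows circulate clockwise. The curl (z-component) there is about -3; negative curl means clockwise rotation.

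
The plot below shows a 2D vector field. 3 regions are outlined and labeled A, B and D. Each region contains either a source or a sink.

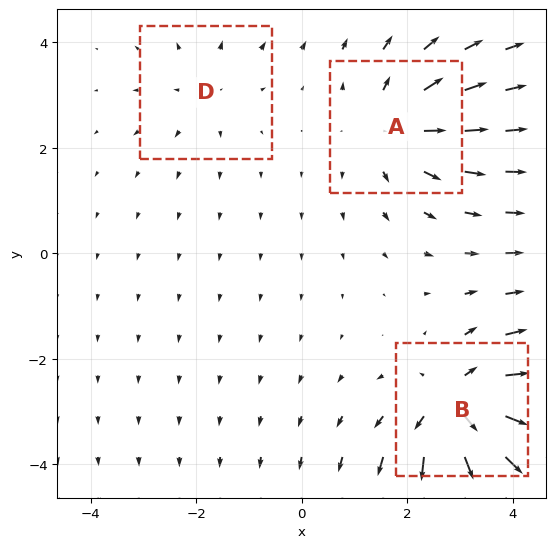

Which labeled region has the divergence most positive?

B

Divergence at each region's feature centre — A: about +3, B: about +5, D: about +2. Region B is most positive.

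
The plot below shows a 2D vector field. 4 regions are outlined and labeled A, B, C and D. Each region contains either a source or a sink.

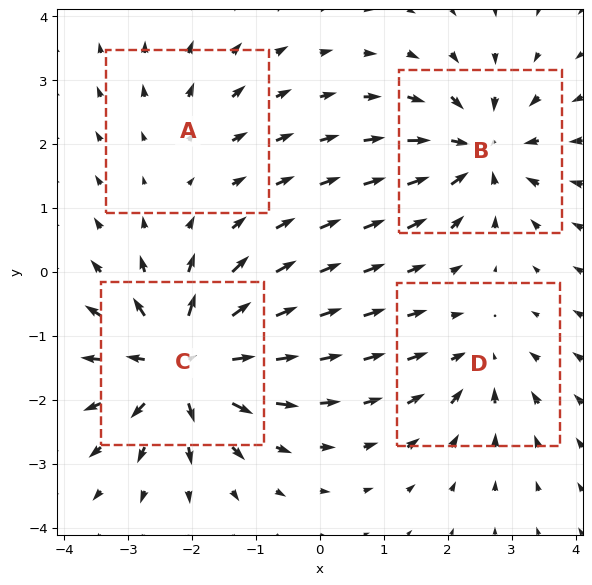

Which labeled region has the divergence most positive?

Divergence at each region's feature centre — A: about +2, B: about -6, C: about +8, D: about -4. Region C is most positive.

C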